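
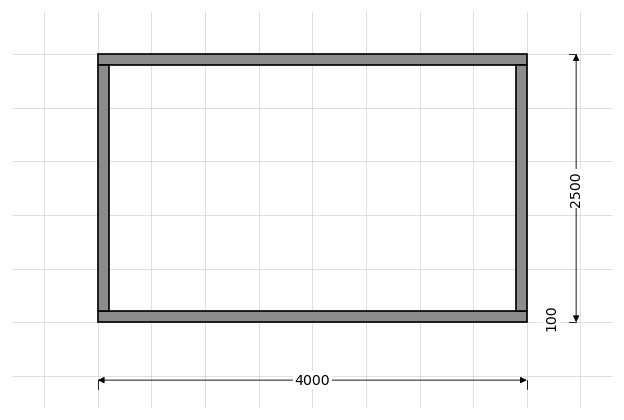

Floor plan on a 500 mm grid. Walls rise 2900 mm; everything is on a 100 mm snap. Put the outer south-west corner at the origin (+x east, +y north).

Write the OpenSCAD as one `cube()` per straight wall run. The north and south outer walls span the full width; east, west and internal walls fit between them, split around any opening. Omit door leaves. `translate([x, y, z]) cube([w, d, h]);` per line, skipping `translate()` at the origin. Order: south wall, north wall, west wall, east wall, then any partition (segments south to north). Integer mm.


cube([4000, 100, 2900]);
translate([0, 2400, 0]) cube([4000, 100, 2900]);
translate([0, 100, 0]) cube([100, 2300, 2900]);
translate([3900, 100, 0]) cube([100, 2300, 2900]);


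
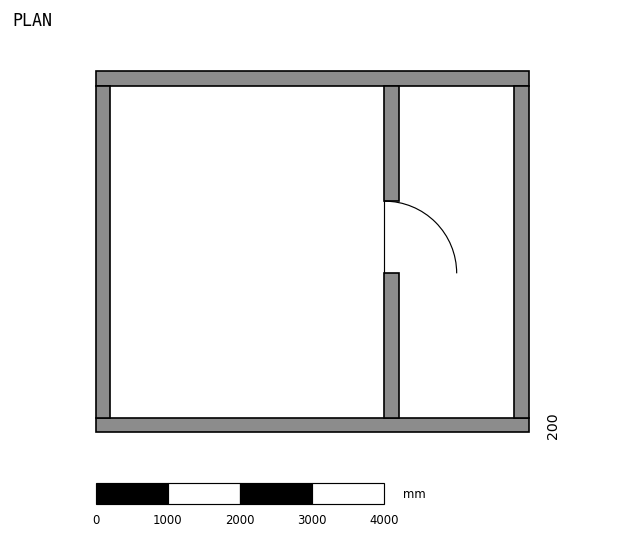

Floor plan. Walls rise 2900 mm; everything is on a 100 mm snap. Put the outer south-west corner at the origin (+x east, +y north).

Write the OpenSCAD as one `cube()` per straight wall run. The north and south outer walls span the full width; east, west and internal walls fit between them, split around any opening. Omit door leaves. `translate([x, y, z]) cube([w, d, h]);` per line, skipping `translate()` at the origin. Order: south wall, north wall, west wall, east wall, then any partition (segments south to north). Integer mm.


cube([6000, 200, 2900]);
translate([0, 4800, 0]) cube([6000, 200, 2900]);
translate([0, 200, 0]) cube([200, 4600, 2900]);
translate([5800, 200, 0]) cube([200, 4600, 2900]);
translate([4000, 200, 0]) cube([200, 2000, 2900]);
translate([4000, 3200, 0]) cube([200, 1600, 2900]);


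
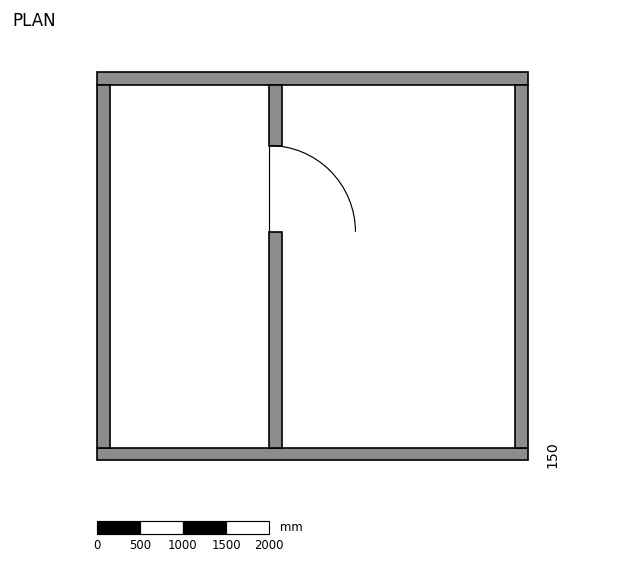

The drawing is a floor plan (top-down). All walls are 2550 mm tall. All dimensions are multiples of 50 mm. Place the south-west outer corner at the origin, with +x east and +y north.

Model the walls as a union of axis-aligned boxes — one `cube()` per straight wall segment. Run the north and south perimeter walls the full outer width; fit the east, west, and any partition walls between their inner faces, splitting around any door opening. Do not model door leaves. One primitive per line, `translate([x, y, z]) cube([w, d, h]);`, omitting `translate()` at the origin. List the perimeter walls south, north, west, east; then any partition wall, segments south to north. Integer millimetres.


cube([5000, 150, 2550]);
translate([0, 4350, 0]) cube([5000, 150, 2550]);
translate([0, 150, 0]) cube([150, 4200, 2550]);
translate([4850, 150, 0]) cube([150, 4200, 2550]);
translate([2000, 150, 0]) cube([150, 2500, 2550]);
translate([2000, 3650, 0]) cube([150, 700, 2550]);


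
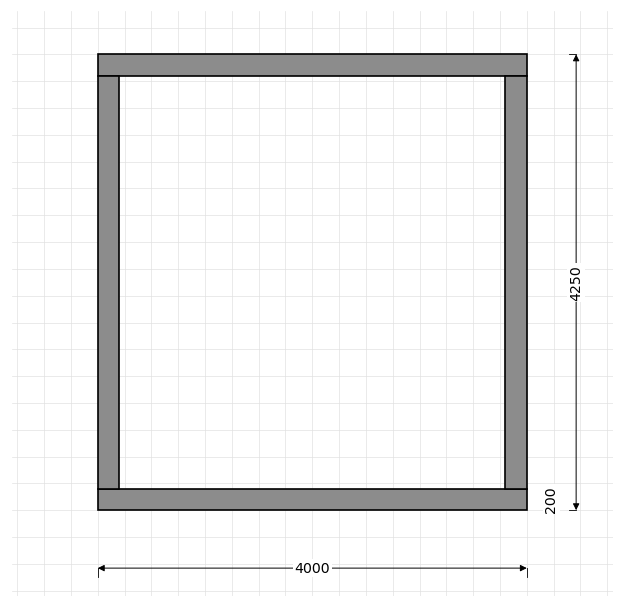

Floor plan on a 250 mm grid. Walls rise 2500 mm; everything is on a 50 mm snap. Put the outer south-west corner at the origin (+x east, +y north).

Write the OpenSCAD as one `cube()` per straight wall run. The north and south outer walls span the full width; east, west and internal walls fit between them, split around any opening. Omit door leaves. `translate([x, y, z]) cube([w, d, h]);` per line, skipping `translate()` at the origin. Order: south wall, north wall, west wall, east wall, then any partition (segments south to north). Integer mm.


cube([4000, 200, 2500]);
translate([0, 4050, 0]) cube([4000, 200, 2500]);
translate([0, 200, 0]) cube([200, 3850, 2500]);
translate([3800, 200, 0]) cube([200, 3850, 2500]);


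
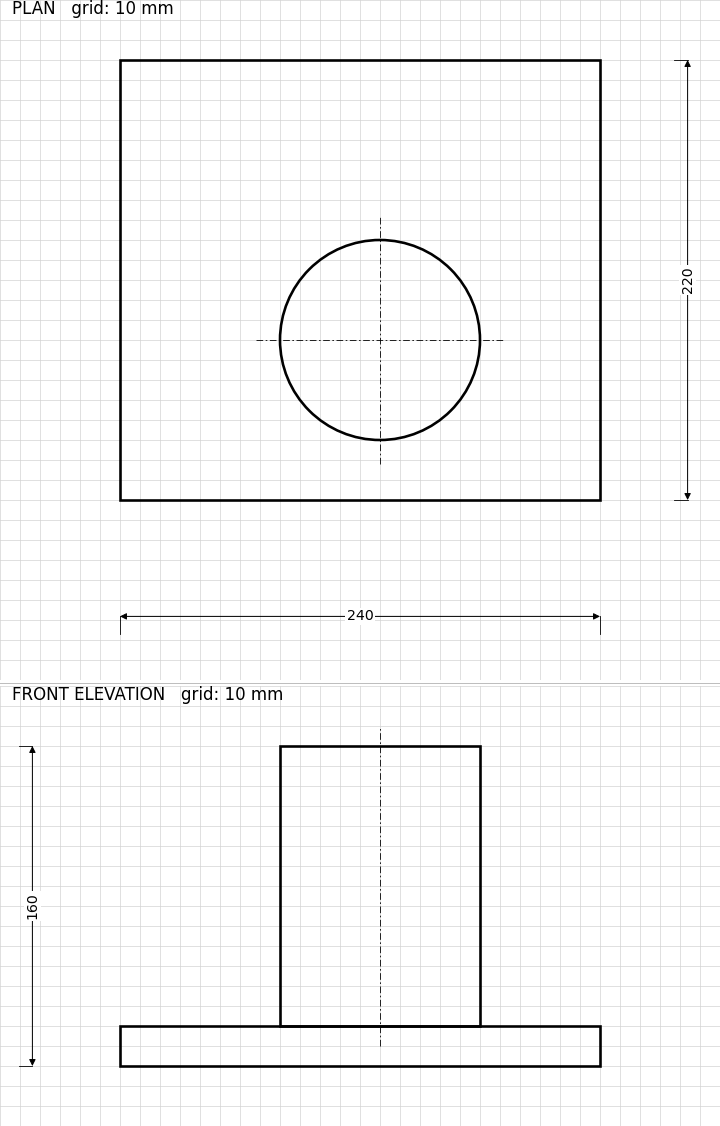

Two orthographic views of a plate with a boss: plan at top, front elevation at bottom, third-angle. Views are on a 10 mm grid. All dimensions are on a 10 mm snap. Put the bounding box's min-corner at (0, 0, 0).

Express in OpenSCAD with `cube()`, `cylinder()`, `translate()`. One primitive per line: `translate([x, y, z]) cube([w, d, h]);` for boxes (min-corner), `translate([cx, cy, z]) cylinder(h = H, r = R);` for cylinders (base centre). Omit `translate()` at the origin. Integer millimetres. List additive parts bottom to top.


cube([240, 220, 20]);
translate([130, 80, 20]) cylinder(h = 140, r = 50);


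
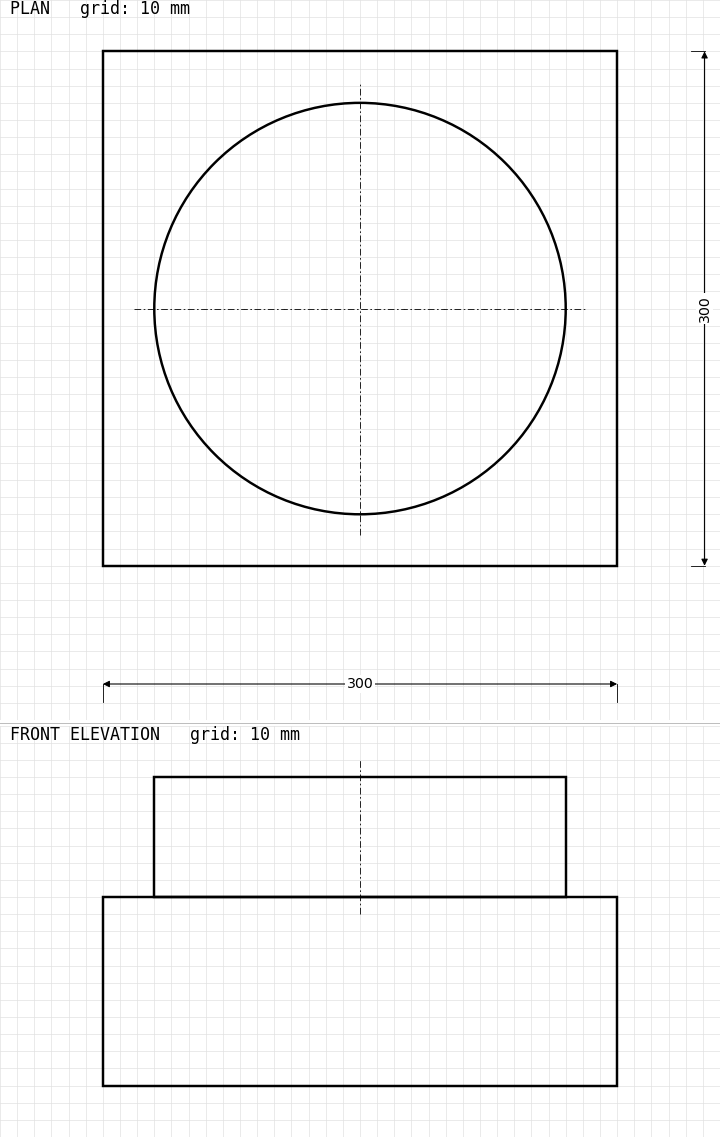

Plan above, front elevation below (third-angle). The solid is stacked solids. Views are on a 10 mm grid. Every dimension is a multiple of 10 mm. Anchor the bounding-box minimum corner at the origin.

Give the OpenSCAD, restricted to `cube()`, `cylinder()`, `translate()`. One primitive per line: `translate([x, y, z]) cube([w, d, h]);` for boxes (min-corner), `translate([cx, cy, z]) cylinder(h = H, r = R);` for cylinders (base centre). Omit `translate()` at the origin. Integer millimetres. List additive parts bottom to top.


cube([300, 300, 110]);
translate([150, 150, 110]) cylinder(h = 70, r = 120);


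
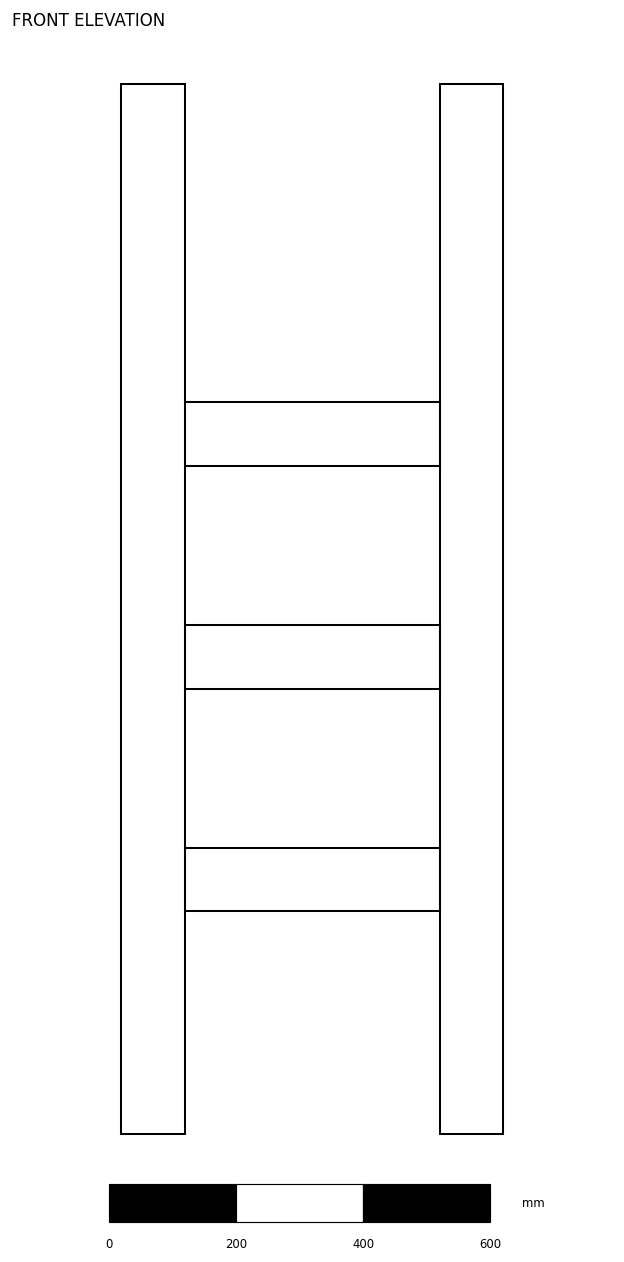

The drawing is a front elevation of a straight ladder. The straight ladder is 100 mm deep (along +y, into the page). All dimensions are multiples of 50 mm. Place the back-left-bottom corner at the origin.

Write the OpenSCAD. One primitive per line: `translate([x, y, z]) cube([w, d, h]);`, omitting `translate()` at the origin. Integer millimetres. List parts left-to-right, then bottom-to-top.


cube([100, 100, 1650]);
translate([100, 0, 350]) cube([400, 100, 100]);
translate([100, 0, 700]) cube([400, 100, 100]);
translate([100, 0, 1050]) cube([400, 100, 100]);
translate([500, 0, 0]) cube([100, 100, 1650]);


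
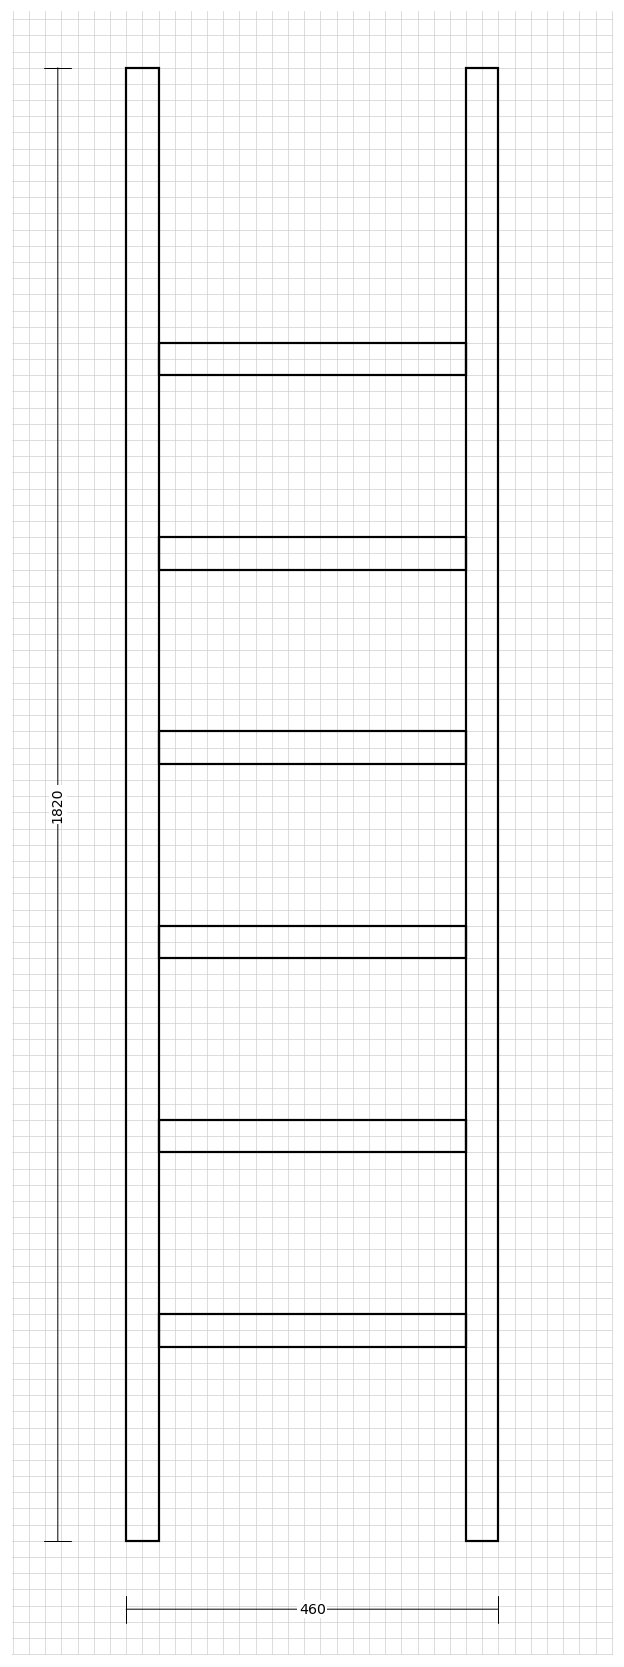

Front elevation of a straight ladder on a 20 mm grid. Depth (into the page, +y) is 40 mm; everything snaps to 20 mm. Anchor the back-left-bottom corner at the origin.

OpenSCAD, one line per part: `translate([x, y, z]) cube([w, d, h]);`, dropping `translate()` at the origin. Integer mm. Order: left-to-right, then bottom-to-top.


cube([40, 40, 1820]);
translate([40, 0, 240]) cube([380, 40, 40]);
translate([40, 0, 480]) cube([380, 40, 40]);
translate([40, 0, 720]) cube([380, 40, 40]);
translate([40, 0, 960]) cube([380, 40, 40]);
translate([40, 0, 1200]) cube([380, 40, 40]);
translate([40, 0, 1440]) cube([380, 40, 40]);
translate([420, 0, 0]) cube([40, 40, 1820]);


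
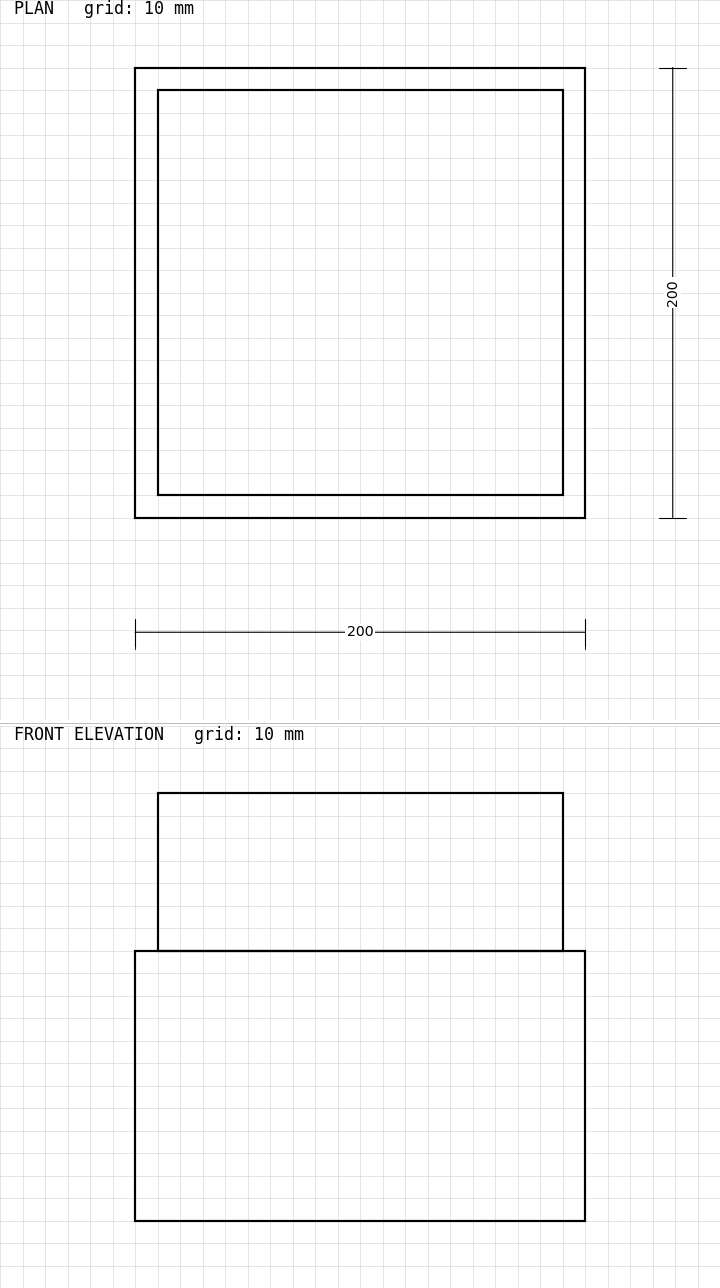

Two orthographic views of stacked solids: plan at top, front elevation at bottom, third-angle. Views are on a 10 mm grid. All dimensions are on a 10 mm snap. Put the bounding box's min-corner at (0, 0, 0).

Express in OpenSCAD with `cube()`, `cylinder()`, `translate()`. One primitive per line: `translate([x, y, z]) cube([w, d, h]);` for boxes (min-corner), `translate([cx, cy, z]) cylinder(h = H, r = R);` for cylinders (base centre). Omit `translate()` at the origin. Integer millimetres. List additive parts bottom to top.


cube([200, 200, 120]);
translate([10, 10, 120]) cube([180, 180, 70]);


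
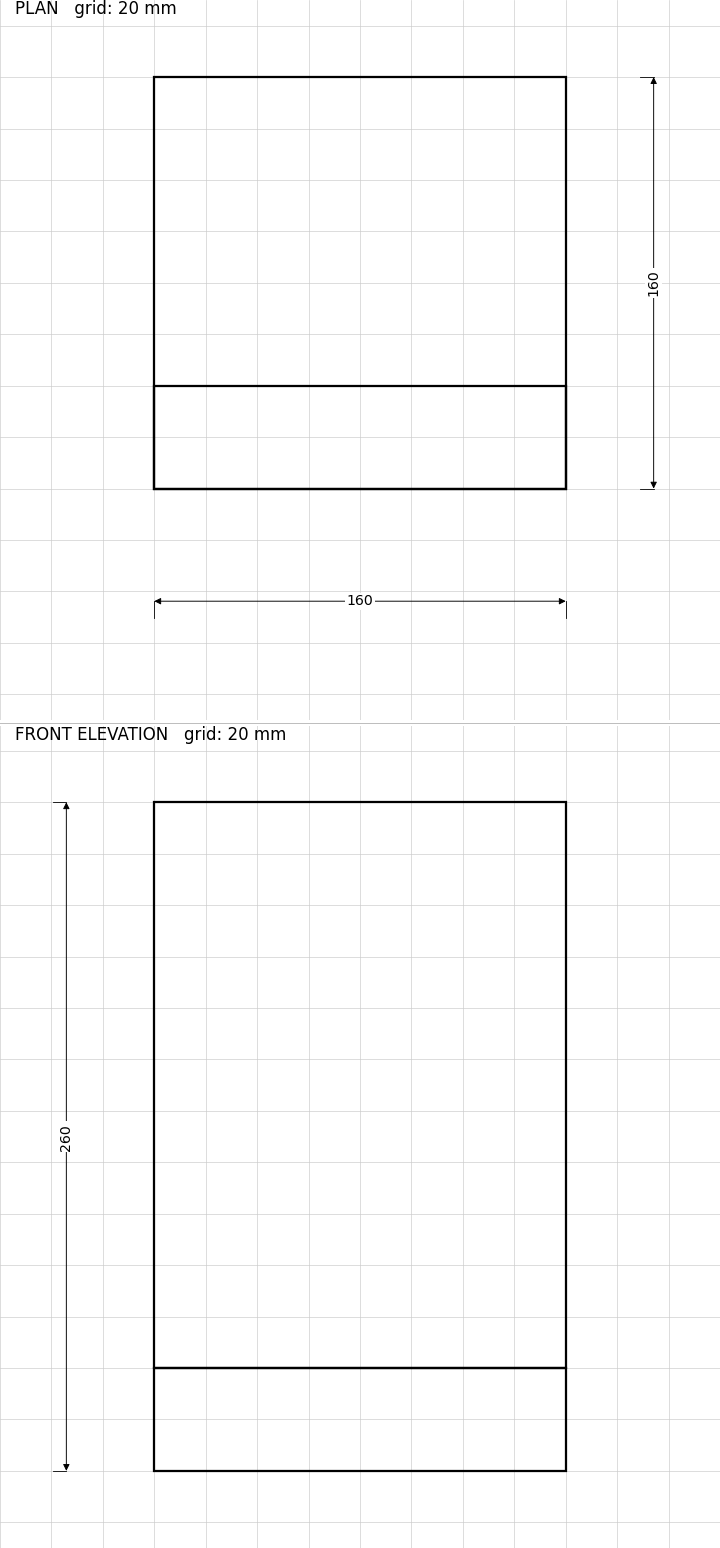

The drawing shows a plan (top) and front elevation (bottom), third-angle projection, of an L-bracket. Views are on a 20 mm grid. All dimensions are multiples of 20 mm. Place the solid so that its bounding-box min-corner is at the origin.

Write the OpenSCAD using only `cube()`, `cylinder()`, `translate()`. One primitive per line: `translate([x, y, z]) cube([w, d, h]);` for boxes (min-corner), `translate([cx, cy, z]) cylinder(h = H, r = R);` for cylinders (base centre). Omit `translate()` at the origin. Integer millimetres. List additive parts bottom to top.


cube([160, 160, 40]);
translate([0, 0, 40]) cube([160, 40, 220]);


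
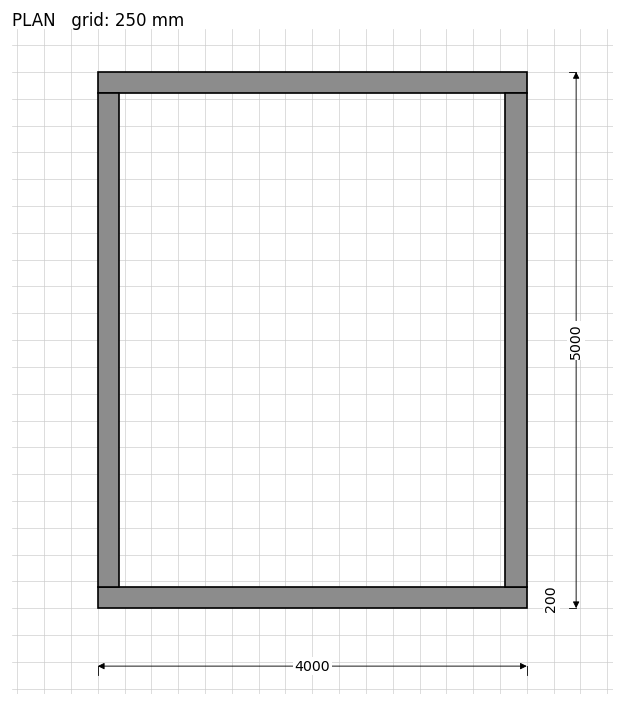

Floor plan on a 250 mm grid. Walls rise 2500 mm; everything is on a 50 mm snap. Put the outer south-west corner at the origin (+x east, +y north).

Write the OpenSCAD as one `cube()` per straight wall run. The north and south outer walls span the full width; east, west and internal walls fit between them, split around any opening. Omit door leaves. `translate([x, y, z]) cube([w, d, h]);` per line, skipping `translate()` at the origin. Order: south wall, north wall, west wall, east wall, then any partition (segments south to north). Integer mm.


cube([4000, 200, 2500]);
translate([0, 4800, 0]) cube([4000, 200, 2500]);
translate([0, 200, 0]) cube([200, 4600, 2500]);
translate([3800, 200, 0]) cube([200, 4600, 2500]);


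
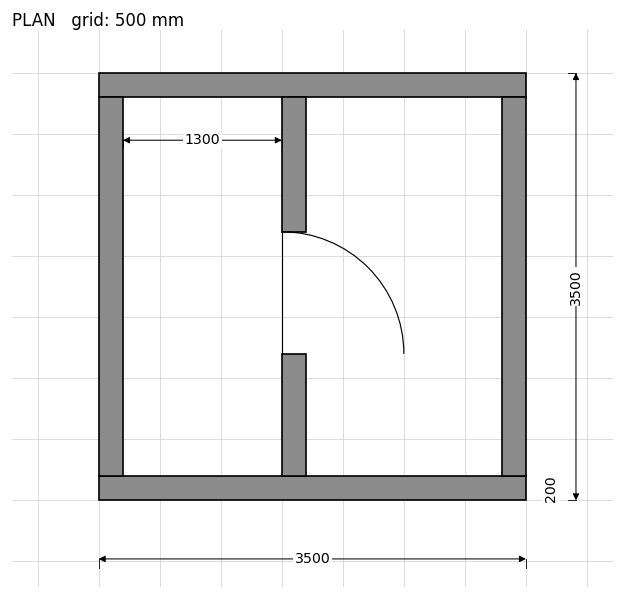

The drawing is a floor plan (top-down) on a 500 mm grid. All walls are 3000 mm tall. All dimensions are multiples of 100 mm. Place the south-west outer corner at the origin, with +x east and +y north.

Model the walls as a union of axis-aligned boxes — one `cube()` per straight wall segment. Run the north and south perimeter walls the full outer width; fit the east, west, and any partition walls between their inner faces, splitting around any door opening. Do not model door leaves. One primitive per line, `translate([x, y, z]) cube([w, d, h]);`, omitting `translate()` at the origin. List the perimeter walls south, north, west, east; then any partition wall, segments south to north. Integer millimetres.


cube([3500, 200, 3000]);
translate([0, 3300, 0]) cube([3500, 200, 3000]);
translate([0, 200, 0]) cube([200, 3100, 3000]);
translate([3300, 200, 0]) cube([200, 3100, 3000]);
translate([1500, 200, 0]) cube([200, 1000, 3000]);
translate([1500, 2200, 0]) cube([200, 1100, 3000]);


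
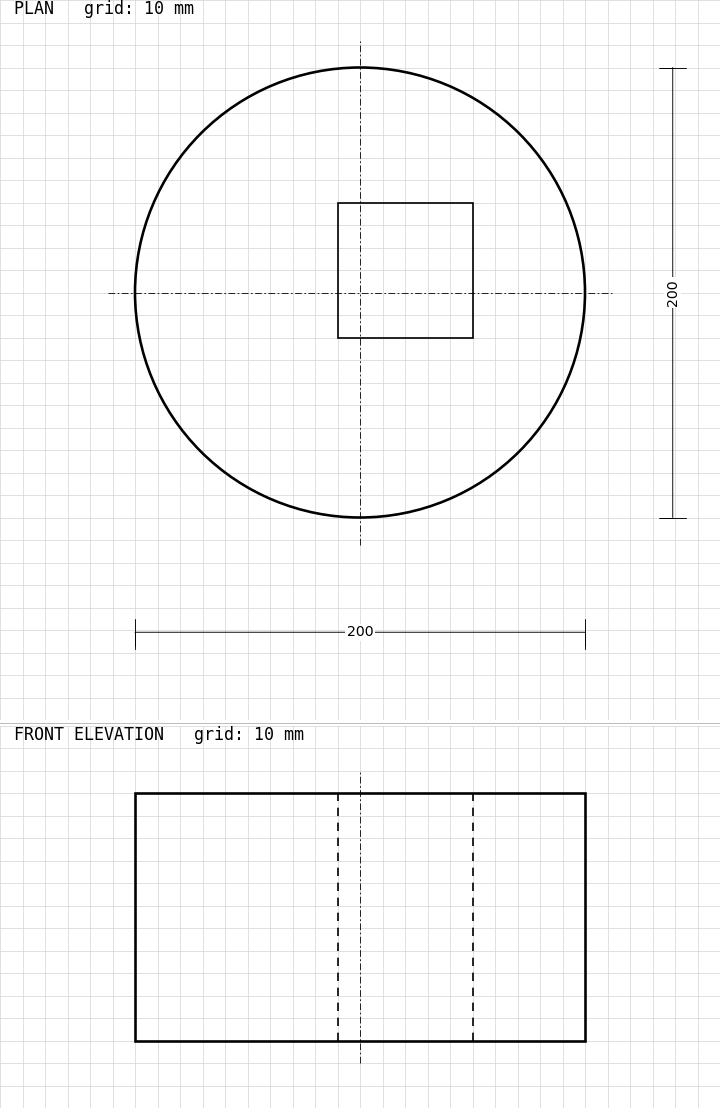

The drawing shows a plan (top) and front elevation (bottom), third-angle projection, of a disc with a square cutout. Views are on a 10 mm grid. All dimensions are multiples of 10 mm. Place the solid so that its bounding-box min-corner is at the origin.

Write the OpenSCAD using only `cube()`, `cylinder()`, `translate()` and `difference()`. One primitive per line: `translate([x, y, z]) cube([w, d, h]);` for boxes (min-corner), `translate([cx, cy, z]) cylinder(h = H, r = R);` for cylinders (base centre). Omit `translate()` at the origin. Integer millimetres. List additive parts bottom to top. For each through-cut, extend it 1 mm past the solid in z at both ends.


difference() {
  translate([100, 100, 0]) cylinder(h = 110, r = 100);
  translate([90, 80, -1]) cube([60, 60, 112]);
}


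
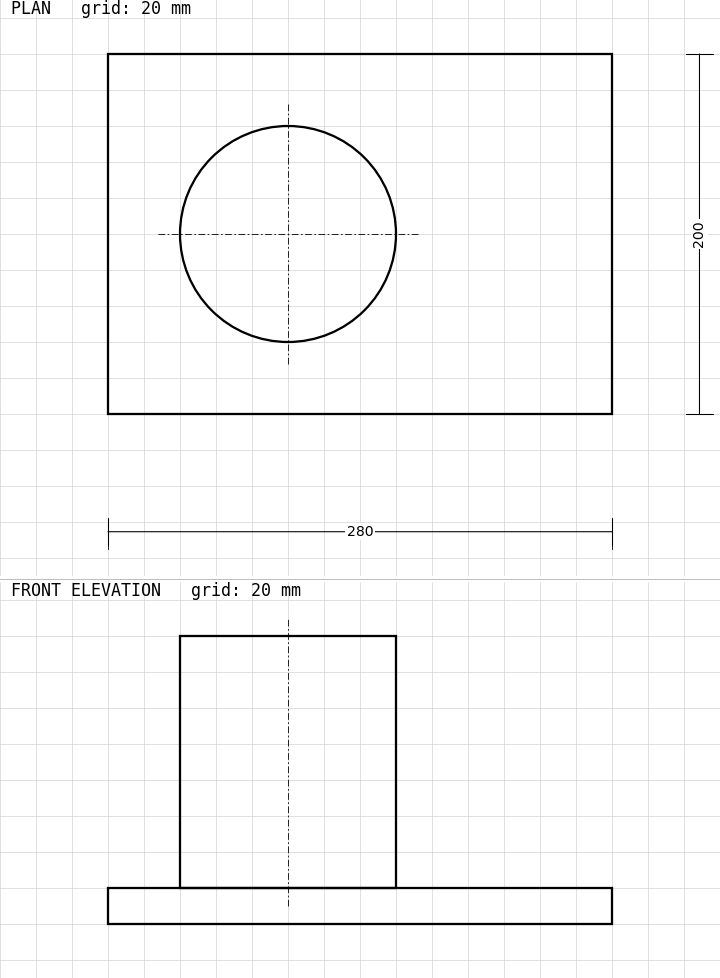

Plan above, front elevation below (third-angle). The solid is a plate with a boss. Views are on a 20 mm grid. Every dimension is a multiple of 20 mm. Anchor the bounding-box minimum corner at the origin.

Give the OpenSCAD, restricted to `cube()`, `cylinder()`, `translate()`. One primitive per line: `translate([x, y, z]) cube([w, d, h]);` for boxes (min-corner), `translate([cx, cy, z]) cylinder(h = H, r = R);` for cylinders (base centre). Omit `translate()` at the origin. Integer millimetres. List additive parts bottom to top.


cube([280, 200, 20]);
translate([100, 100, 20]) cylinder(h = 140, r = 60);


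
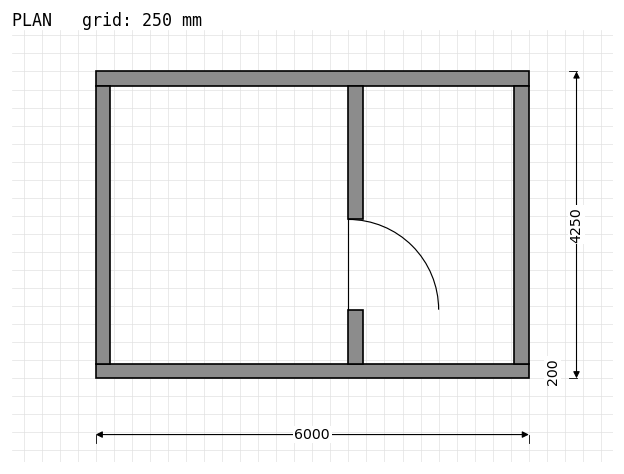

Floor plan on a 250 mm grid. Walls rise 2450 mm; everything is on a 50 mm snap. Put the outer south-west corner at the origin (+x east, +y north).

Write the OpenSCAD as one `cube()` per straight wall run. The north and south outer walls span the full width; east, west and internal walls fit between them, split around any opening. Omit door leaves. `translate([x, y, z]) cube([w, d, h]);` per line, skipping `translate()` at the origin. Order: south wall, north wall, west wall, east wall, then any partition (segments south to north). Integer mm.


cube([6000, 200, 2450]);
translate([0, 4050, 0]) cube([6000, 200, 2450]);
translate([0, 200, 0]) cube([200, 3850, 2450]);
translate([5800, 200, 0]) cube([200, 3850, 2450]);
translate([3500, 200, 0]) cube([200, 750, 2450]);
translate([3500, 2200, 0]) cube([200, 1850, 2450]);


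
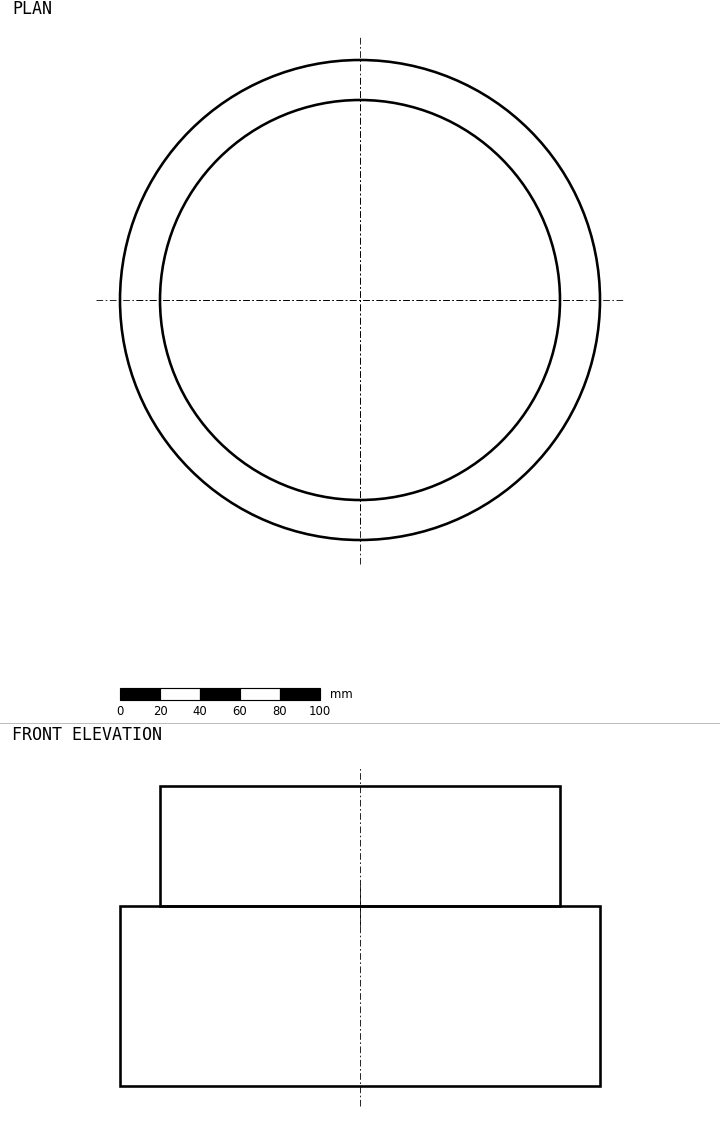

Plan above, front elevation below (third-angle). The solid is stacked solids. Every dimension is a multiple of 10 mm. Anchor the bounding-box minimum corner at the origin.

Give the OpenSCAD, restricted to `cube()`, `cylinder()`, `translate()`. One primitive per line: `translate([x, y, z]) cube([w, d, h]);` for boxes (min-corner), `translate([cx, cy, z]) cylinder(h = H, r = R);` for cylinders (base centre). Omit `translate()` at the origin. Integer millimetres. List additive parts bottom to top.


translate([120, 120, 0]) cylinder(h = 90, r = 120);
translate([120, 120, 90]) cylinder(h = 60, r = 100);


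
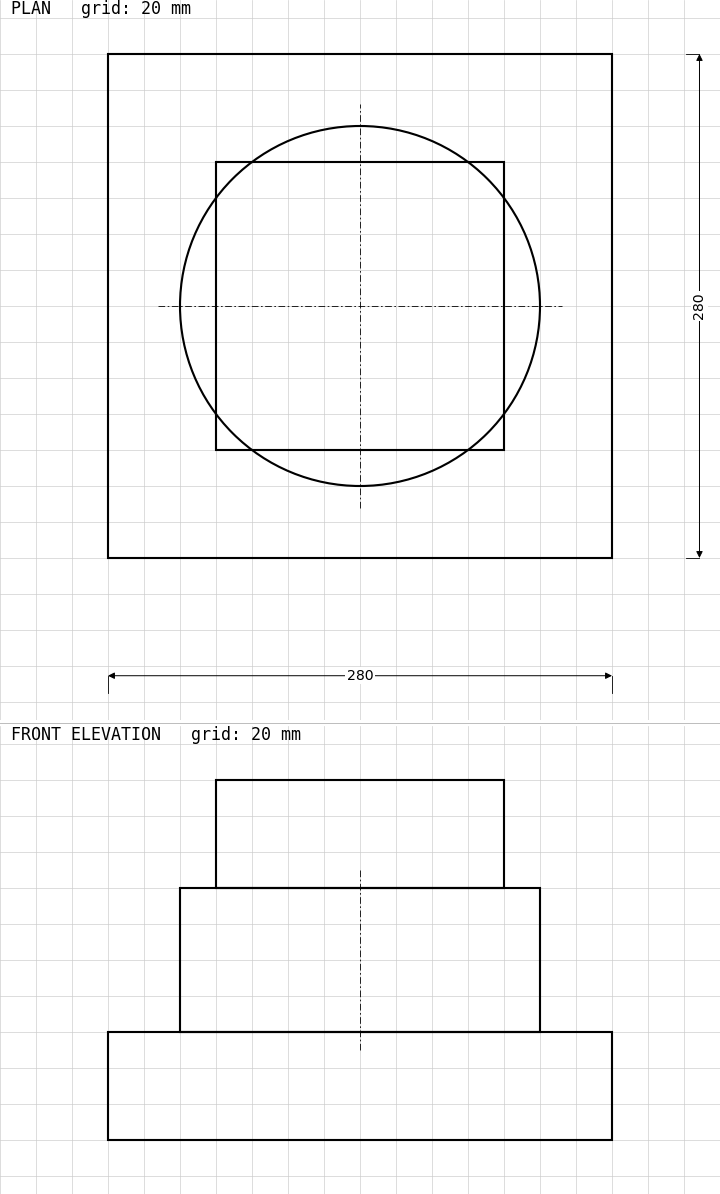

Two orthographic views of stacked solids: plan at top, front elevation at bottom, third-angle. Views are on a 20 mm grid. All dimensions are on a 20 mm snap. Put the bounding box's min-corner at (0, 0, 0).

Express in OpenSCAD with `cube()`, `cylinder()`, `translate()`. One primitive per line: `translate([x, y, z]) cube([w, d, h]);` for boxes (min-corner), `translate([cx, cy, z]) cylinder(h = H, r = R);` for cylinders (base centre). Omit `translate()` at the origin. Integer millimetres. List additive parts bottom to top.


cube([280, 280, 60]);
translate([140, 140, 60]) cylinder(h = 80, r = 100);
translate([60, 60, 140]) cube([160, 160, 60]);


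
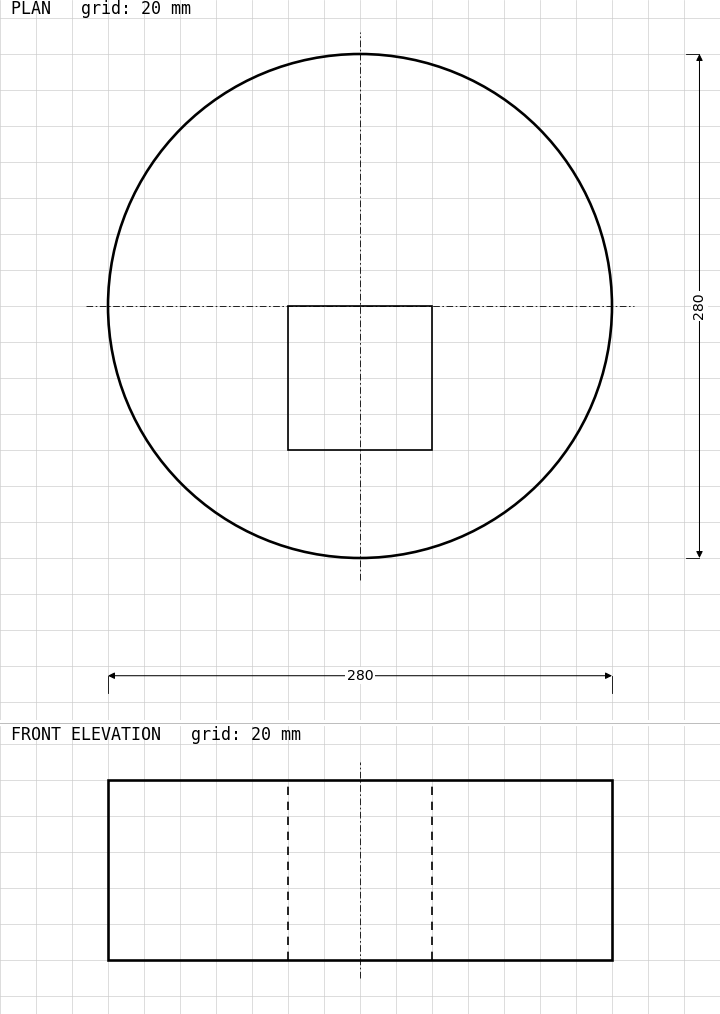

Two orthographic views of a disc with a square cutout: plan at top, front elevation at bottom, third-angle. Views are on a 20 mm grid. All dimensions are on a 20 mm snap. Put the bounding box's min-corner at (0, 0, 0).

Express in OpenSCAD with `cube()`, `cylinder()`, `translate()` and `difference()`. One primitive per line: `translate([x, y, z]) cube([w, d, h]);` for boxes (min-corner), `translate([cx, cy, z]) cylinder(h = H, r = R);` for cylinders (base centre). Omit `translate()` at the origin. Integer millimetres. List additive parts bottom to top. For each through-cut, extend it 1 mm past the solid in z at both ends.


difference() {
  translate([140, 140, 0]) cylinder(h = 100, r = 140);
  translate([100, 60, -1]) cube([80, 80, 102]);
}


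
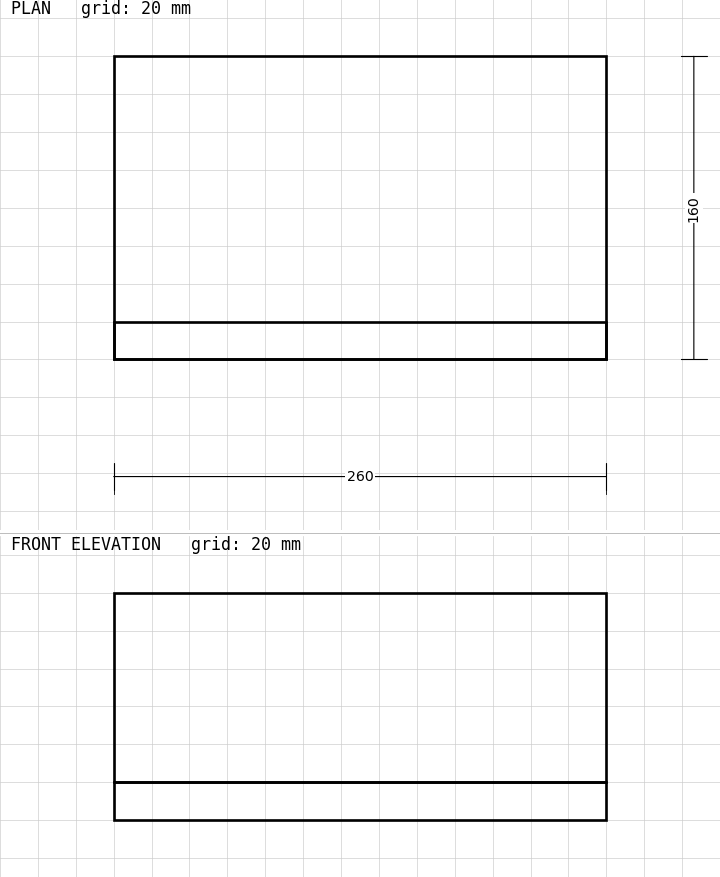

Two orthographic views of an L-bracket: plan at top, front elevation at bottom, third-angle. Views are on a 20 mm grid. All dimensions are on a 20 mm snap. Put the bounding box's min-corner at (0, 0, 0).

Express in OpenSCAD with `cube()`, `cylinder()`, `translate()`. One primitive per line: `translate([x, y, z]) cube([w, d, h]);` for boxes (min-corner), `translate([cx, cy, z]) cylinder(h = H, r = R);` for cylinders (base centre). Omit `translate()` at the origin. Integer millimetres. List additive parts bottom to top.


cube([260, 160, 20]);
translate([0, 0, 20]) cube([260, 20, 100]);


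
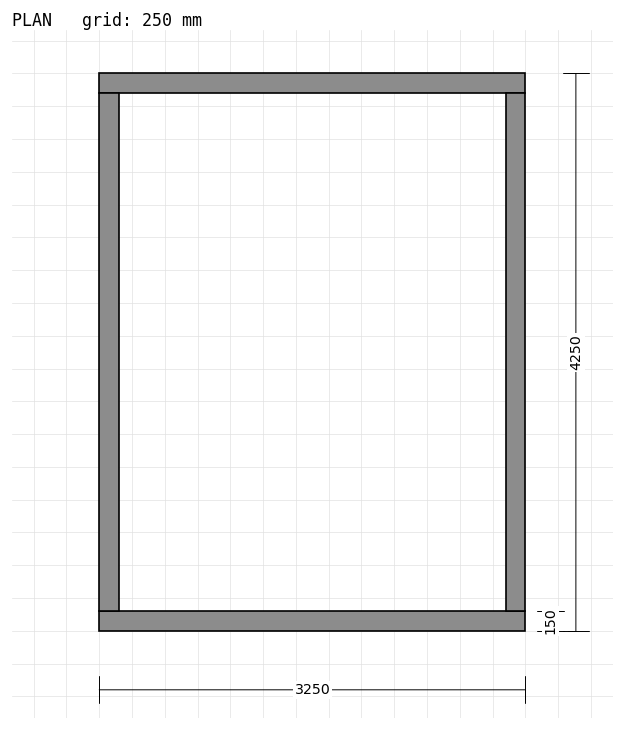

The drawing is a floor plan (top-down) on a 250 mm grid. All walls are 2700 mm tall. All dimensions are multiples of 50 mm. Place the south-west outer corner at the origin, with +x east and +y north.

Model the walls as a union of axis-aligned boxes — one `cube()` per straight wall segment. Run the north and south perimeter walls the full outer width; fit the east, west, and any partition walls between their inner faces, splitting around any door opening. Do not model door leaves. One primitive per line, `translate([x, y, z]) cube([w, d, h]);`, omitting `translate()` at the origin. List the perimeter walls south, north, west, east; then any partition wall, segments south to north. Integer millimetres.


cube([3250, 150, 2700]);
translate([0, 4100, 0]) cube([3250, 150, 2700]);
translate([0, 150, 0]) cube([150, 3950, 2700]);
translate([3100, 150, 0]) cube([150, 3950, 2700]);


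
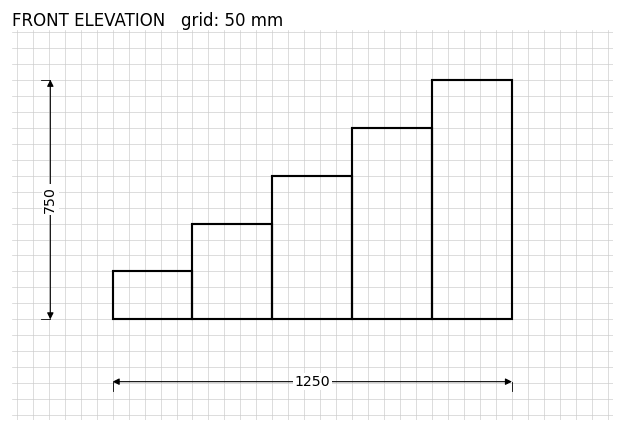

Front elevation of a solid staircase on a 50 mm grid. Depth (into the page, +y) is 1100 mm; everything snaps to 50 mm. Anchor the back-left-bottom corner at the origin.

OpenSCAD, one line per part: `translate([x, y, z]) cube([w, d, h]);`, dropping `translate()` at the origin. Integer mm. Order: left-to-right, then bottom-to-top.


cube([250, 1100, 150]);
translate([250, 0, 0]) cube([250, 1100, 300]);
translate([500, 0, 0]) cube([250, 1100, 450]);
translate([750, 0, 0]) cube([250, 1100, 600]);
translate([1000, 0, 0]) cube([250, 1100, 750]);


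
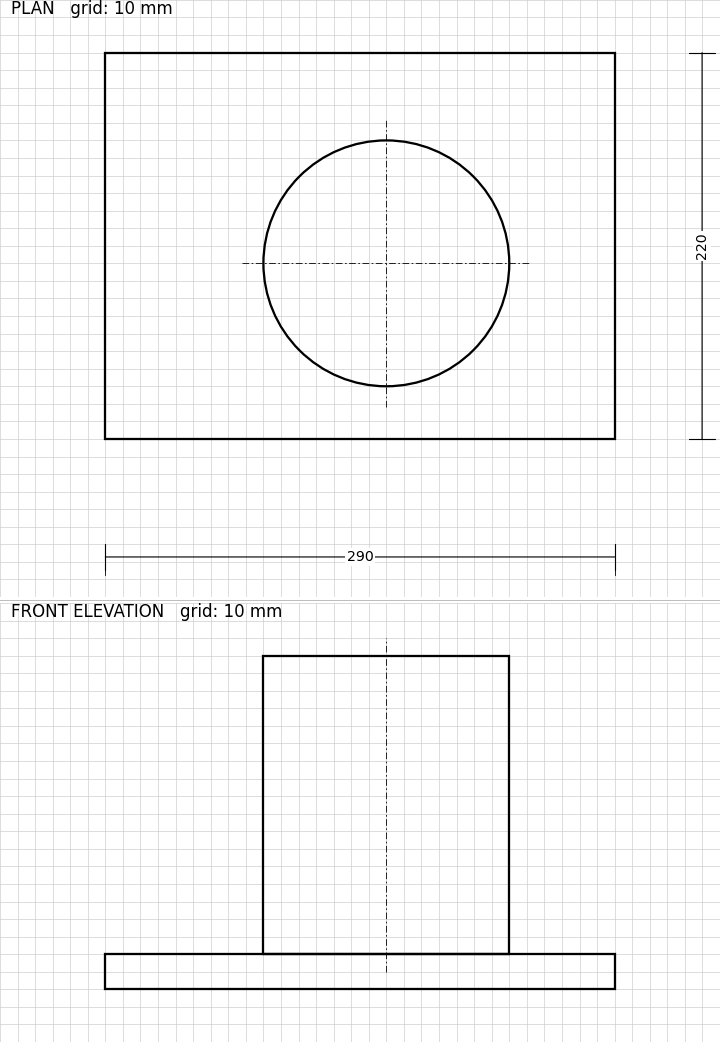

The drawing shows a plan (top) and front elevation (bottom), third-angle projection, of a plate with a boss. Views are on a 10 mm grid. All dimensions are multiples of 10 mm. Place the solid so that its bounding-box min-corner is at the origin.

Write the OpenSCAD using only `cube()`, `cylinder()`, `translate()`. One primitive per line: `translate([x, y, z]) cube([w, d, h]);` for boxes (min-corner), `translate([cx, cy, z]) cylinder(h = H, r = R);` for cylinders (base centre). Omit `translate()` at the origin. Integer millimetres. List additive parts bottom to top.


cube([290, 220, 20]);
translate([160, 100, 20]) cylinder(h = 170, r = 70);


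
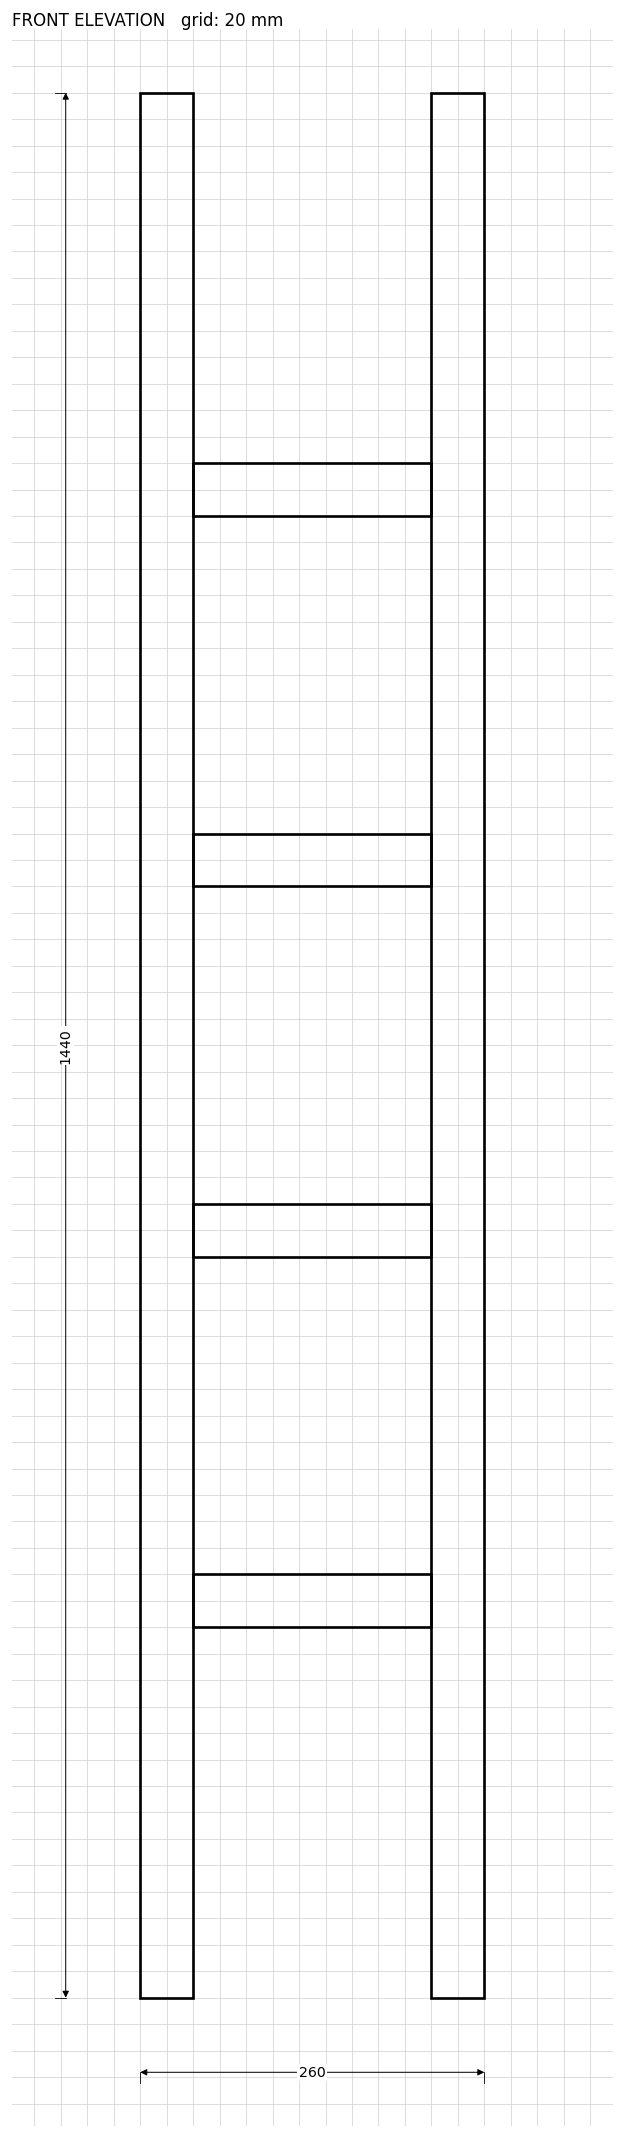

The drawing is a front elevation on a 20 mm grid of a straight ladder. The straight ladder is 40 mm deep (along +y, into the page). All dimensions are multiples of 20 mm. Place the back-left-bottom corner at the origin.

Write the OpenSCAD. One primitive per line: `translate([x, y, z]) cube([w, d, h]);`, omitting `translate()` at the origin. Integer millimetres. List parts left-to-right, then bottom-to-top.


cube([40, 40, 1440]);
translate([40, 0, 280]) cube([180, 40, 40]);
translate([40, 0, 560]) cube([180, 40, 40]);
translate([40, 0, 840]) cube([180, 40, 40]);
translate([40, 0, 1120]) cube([180, 40, 40]);
translate([220, 0, 0]) cube([40, 40, 1440]);


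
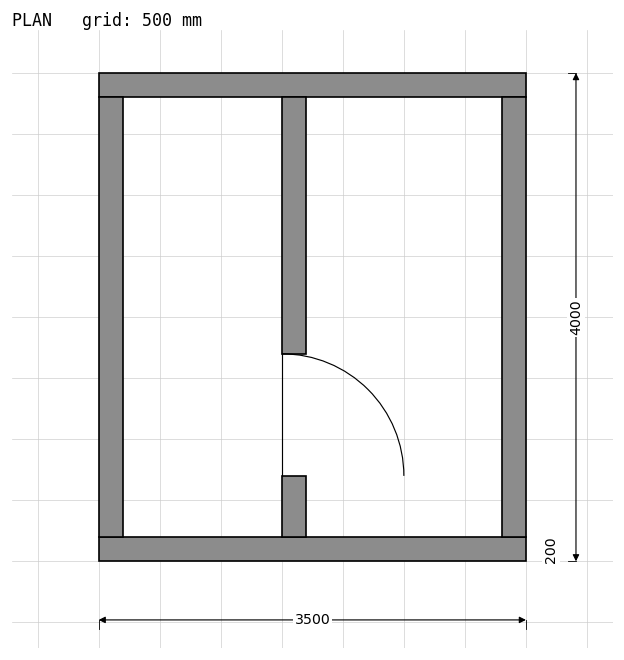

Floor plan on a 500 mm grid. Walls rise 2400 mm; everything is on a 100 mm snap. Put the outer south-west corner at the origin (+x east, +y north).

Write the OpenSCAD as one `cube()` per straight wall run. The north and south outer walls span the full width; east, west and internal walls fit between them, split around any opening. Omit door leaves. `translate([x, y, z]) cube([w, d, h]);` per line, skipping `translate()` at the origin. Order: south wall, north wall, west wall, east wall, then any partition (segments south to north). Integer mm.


cube([3500, 200, 2400]);
translate([0, 3800, 0]) cube([3500, 200, 2400]);
translate([0, 200, 0]) cube([200, 3600, 2400]);
translate([3300, 200, 0]) cube([200, 3600, 2400]);
translate([1500, 200, 0]) cube([200, 500, 2400]);
translate([1500, 1700, 0]) cube([200, 2100, 2400]);


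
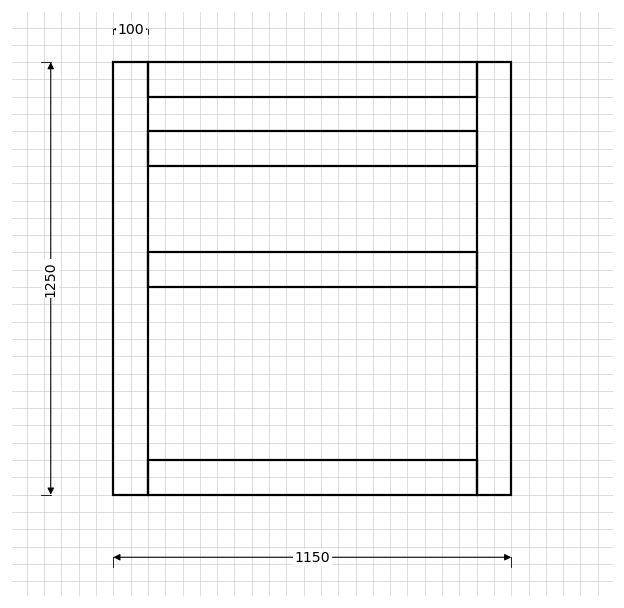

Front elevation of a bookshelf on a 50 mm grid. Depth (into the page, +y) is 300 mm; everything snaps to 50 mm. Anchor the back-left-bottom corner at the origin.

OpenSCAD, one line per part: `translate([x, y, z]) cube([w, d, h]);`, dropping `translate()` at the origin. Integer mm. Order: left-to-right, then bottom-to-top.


cube([100, 300, 1250]);
translate([100, 0, 0]) cube([950, 300, 100]);
translate([100, 0, 600]) cube([950, 300, 100]);
translate([100, 0, 950]) cube([950, 300, 100]);
translate([100, 0, 1150]) cube([950, 300, 100]);
translate([1050, 0, 0]) cube([100, 300, 1250]);


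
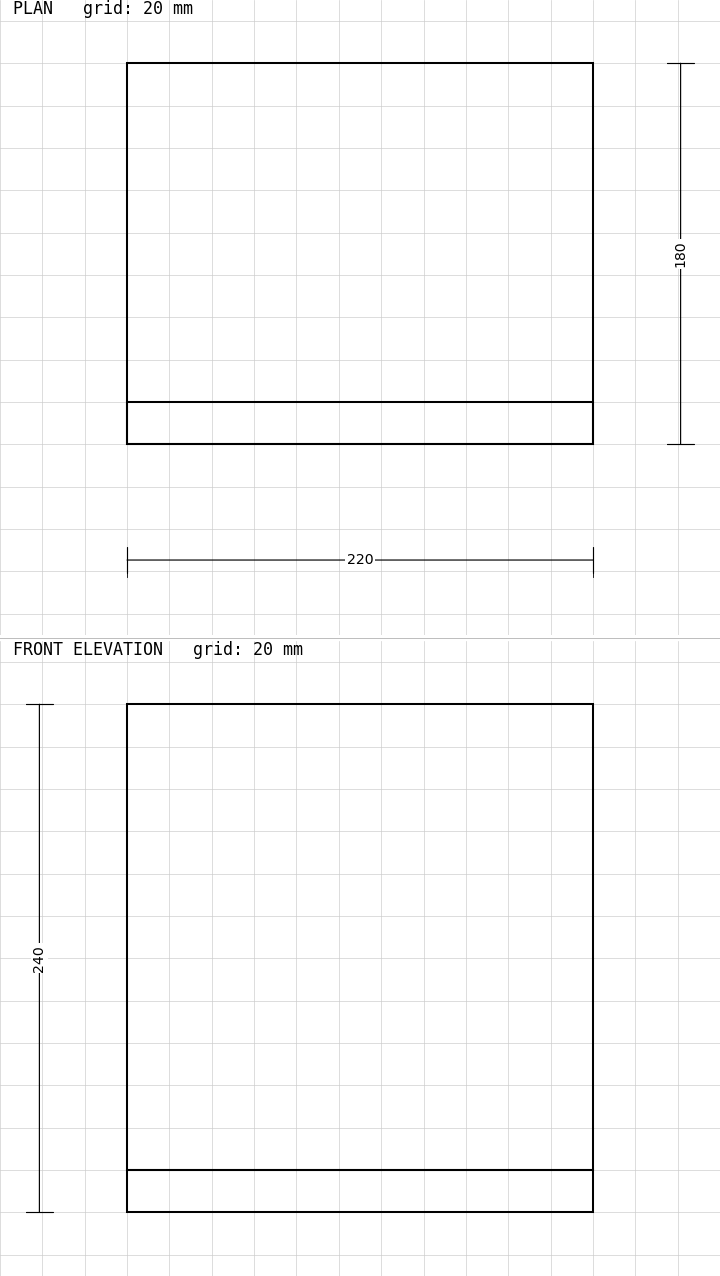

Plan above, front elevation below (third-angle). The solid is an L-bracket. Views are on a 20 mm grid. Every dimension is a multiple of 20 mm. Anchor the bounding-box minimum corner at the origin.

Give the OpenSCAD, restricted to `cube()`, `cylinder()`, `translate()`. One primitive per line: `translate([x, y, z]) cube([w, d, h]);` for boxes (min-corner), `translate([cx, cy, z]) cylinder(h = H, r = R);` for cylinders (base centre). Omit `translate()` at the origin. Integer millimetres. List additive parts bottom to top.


cube([220, 180, 20]);
translate([0, 0, 20]) cube([220, 20, 220]);


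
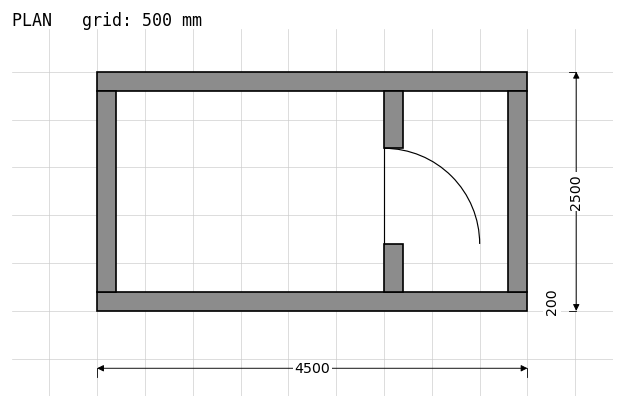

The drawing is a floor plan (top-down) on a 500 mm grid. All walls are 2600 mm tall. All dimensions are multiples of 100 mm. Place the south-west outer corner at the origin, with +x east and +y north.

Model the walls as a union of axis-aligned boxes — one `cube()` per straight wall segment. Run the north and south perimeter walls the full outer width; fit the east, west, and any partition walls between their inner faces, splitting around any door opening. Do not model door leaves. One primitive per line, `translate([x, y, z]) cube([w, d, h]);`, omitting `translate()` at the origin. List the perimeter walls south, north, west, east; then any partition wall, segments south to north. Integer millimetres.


cube([4500, 200, 2600]);
translate([0, 2300, 0]) cube([4500, 200, 2600]);
translate([0, 200, 0]) cube([200, 2100, 2600]);
translate([4300, 200, 0]) cube([200, 2100, 2600]);
translate([3000, 200, 0]) cube([200, 500, 2600]);
translate([3000, 1700, 0]) cube([200, 600, 2600]);


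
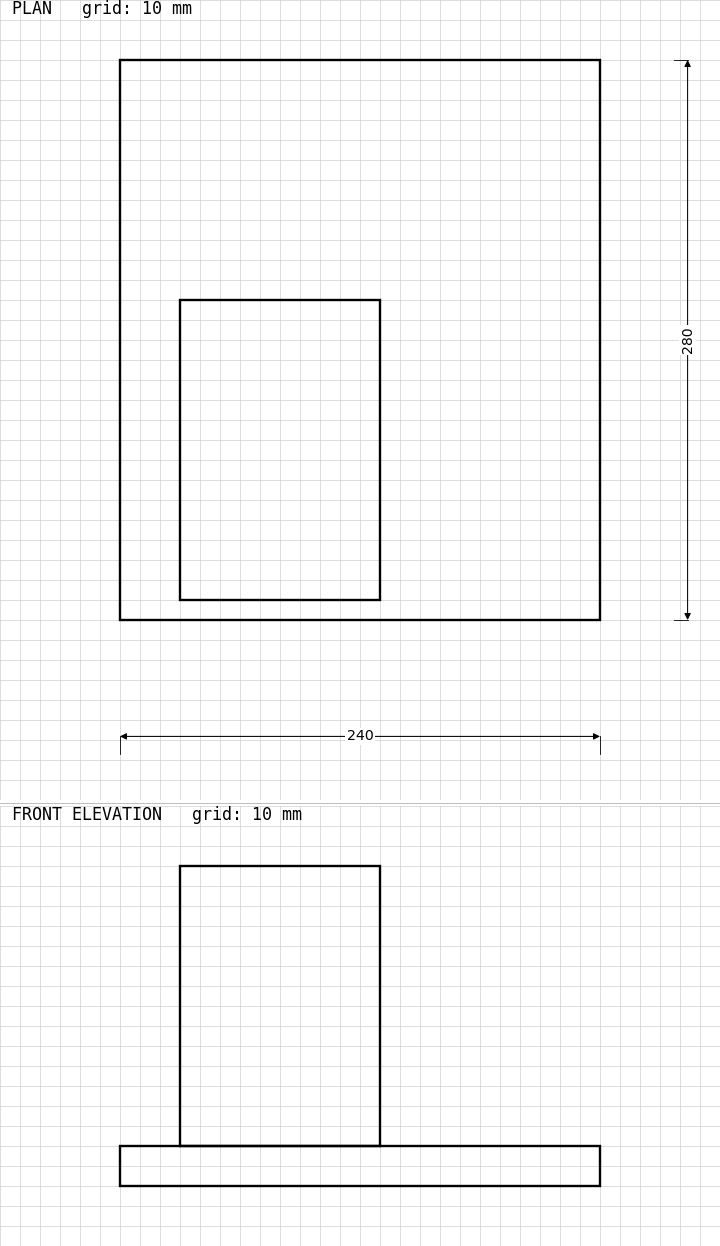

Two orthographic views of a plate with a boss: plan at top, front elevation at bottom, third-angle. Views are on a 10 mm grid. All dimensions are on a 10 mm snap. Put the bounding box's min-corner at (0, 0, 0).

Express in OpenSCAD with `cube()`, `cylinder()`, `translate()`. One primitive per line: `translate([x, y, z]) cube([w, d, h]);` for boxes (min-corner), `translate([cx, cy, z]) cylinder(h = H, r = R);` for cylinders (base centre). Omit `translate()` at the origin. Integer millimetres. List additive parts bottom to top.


cube([240, 280, 20]);
translate([30, 10, 20]) cube([100, 150, 140]);


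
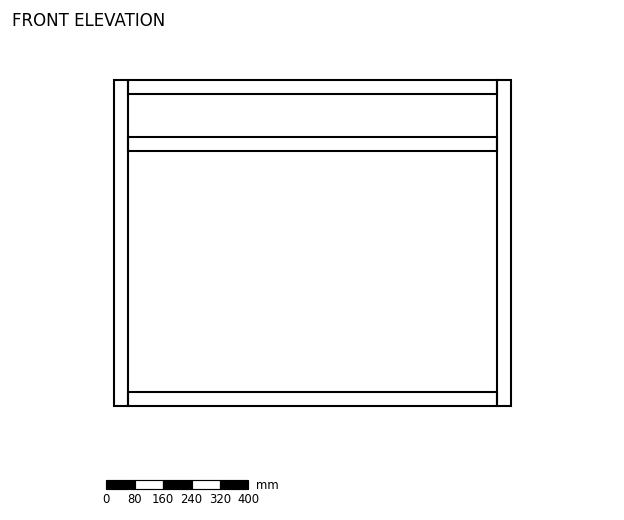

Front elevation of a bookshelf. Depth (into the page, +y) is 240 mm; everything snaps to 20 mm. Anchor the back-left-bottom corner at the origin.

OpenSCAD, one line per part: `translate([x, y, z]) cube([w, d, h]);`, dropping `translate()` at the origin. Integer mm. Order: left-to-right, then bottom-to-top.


cube([40, 240, 920]);
translate([40, 0, 0]) cube([1040, 240, 40]);
translate([40, 0, 720]) cube([1040, 240, 40]);
translate([40, 0, 880]) cube([1040, 240, 40]);
translate([1080, 0, 0]) cube([40, 240, 920]);


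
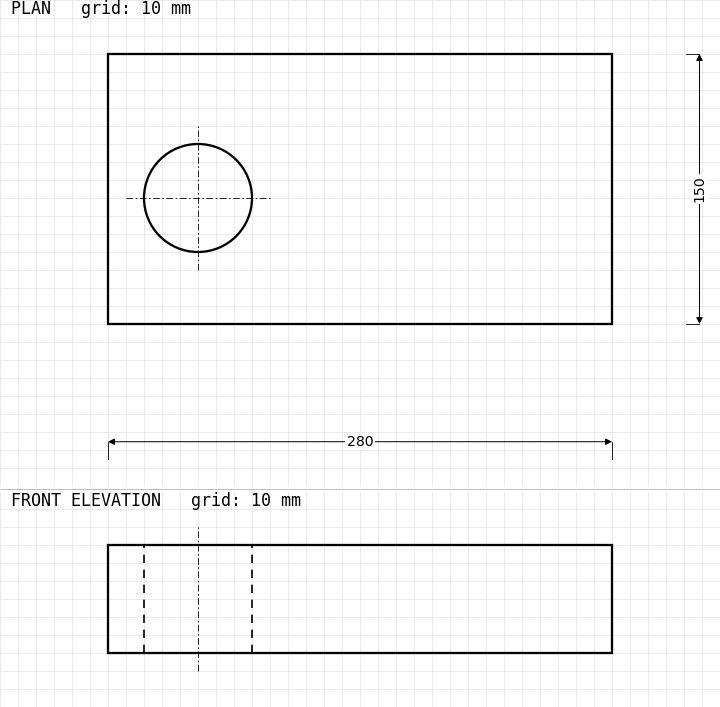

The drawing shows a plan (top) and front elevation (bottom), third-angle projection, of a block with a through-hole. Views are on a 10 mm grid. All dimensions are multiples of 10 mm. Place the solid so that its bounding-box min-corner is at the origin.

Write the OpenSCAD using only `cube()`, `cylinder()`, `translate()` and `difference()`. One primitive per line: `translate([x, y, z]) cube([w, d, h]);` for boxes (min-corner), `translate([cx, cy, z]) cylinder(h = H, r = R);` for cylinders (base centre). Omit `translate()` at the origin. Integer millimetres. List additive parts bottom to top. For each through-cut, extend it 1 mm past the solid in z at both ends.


difference() {
  cube([280, 150, 60]);
  translate([50, 70, -1]) cylinder(h = 62, r = 30);
}


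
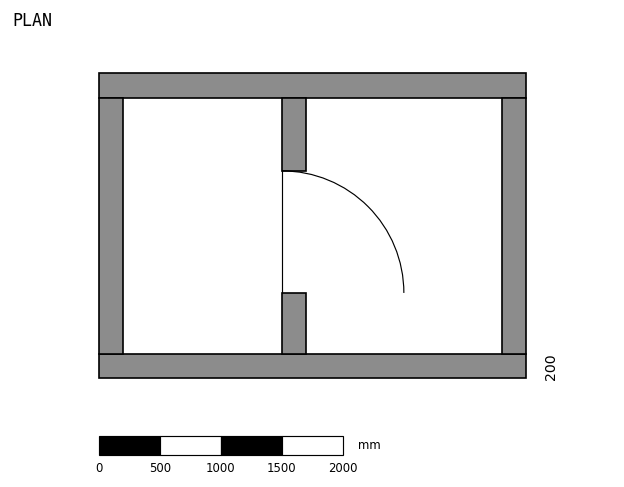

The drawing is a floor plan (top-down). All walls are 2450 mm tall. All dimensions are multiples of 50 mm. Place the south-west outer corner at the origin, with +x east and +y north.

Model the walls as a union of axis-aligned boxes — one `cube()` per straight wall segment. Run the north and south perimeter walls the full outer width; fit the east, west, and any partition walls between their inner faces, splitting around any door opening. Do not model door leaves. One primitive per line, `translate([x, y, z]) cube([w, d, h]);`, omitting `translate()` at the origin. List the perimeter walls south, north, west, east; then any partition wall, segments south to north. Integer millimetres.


cube([3500, 200, 2450]);
translate([0, 2300, 0]) cube([3500, 200, 2450]);
translate([0, 200, 0]) cube([200, 2100, 2450]);
translate([3300, 200, 0]) cube([200, 2100, 2450]);
translate([1500, 200, 0]) cube([200, 500, 2450]);
translate([1500, 1700, 0]) cube([200, 600, 2450]);


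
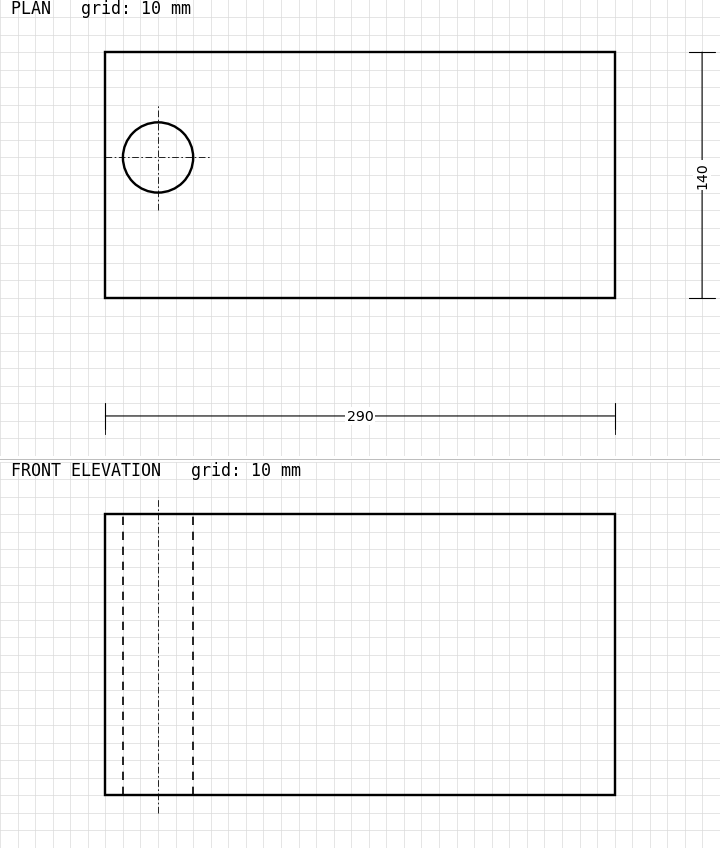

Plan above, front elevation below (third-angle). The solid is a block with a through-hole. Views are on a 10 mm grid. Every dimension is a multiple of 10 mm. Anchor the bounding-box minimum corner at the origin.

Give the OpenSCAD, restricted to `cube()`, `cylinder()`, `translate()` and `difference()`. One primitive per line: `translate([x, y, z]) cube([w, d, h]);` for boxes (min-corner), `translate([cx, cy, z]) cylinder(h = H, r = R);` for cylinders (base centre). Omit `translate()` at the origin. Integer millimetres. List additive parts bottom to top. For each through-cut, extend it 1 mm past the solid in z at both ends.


difference() {
  cube([290, 140, 160]);
  translate([30, 80, -1]) cylinder(h = 162, r = 20);
}


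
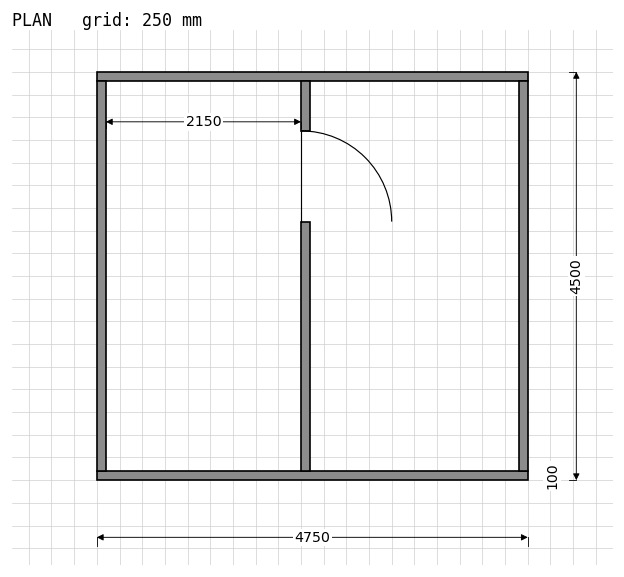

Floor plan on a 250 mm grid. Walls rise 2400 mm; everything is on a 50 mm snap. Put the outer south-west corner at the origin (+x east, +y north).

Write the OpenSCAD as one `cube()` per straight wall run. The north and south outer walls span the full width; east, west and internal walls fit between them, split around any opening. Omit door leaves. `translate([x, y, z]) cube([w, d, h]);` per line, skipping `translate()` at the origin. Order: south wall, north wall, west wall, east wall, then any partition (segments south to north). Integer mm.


cube([4750, 100, 2400]);
translate([0, 4400, 0]) cube([4750, 100, 2400]);
translate([0, 100, 0]) cube([100, 4300, 2400]);
translate([4650, 100, 0]) cube([100, 4300, 2400]);
translate([2250, 100, 0]) cube([100, 2750, 2400]);
translate([2250, 3850, 0]) cube([100, 550, 2400]);


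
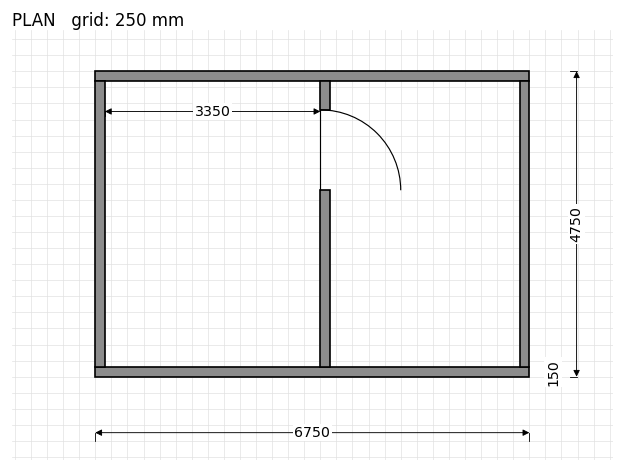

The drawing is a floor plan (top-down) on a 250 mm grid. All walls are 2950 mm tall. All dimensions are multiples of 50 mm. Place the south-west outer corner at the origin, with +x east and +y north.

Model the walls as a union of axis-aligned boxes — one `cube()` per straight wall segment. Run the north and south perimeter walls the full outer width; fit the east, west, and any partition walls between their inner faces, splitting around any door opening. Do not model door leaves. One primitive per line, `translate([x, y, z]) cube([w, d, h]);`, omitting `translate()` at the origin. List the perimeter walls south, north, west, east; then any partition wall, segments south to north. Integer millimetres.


cube([6750, 150, 2950]);
translate([0, 4600, 0]) cube([6750, 150, 2950]);
translate([0, 150, 0]) cube([150, 4450, 2950]);
translate([6600, 150, 0]) cube([150, 4450, 2950]);
translate([3500, 150, 0]) cube([150, 2750, 2950]);
translate([3500, 4150, 0]) cube([150, 450, 2950]);


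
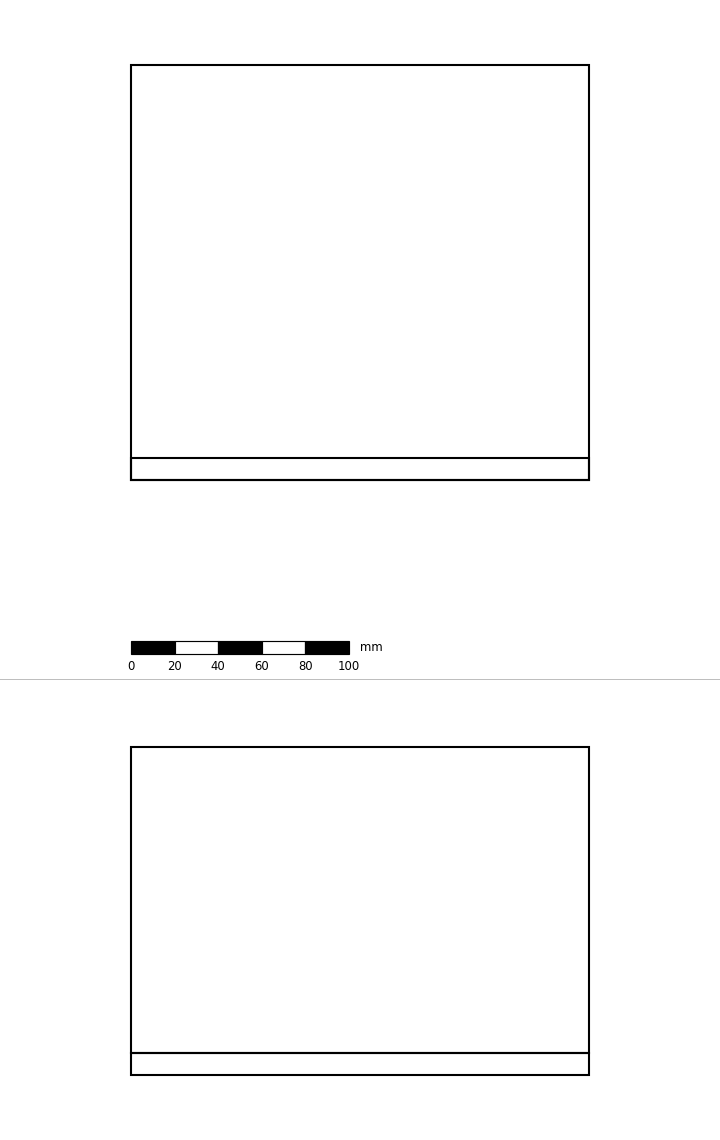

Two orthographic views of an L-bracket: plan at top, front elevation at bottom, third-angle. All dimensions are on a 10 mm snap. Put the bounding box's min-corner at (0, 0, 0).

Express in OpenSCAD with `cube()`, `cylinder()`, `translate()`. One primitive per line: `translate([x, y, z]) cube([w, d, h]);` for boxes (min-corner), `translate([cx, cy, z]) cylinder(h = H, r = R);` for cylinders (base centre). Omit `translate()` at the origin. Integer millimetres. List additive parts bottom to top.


cube([210, 190, 10]);
translate([0, 0, 10]) cube([210, 10, 140]);


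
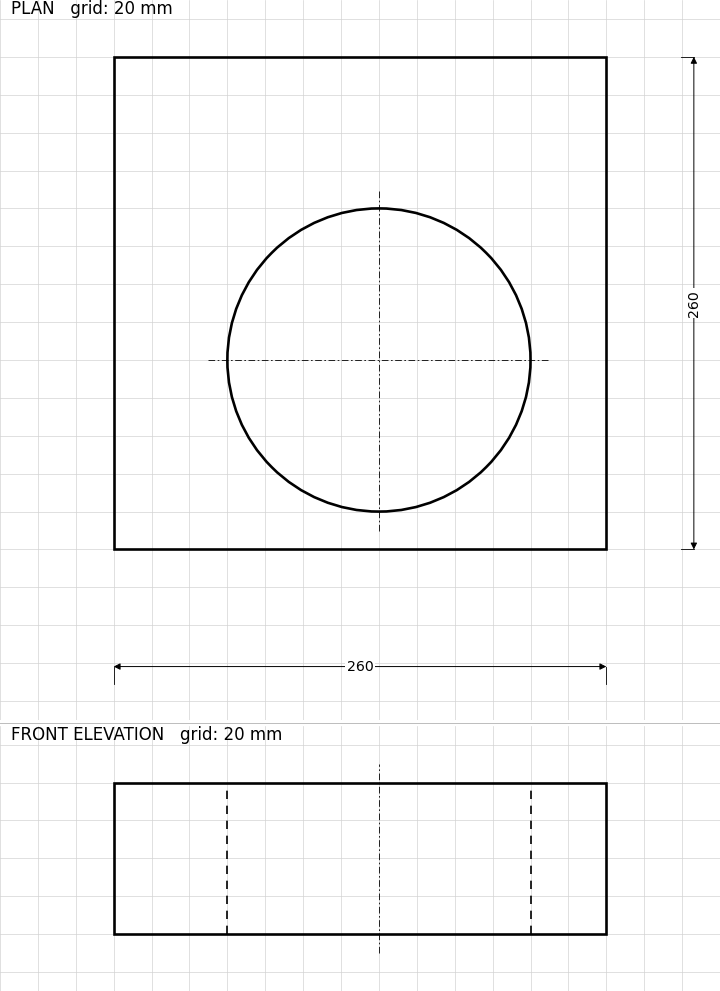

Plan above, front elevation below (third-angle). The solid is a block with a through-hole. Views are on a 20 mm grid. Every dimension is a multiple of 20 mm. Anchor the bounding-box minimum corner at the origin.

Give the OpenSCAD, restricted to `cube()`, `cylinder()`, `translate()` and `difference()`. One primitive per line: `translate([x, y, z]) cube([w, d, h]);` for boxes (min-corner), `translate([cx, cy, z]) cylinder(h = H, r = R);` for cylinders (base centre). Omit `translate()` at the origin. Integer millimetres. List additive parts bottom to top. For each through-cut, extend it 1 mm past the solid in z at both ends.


difference() {
  cube([260, 260, 80]);
  translate([140, 100, -1]) cylinder(h = 82, r = 80);
}
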